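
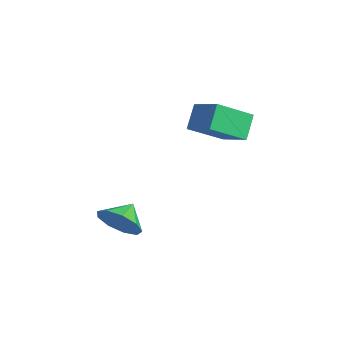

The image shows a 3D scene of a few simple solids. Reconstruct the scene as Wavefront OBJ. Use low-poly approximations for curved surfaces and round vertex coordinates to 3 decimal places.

v -0.938 -3.886 -0.38
v -0.136 -3.531 -0.074
v -1.462 -3.154 0.14
v -0.299 -3.256 -0.624
v -0.761 -3.277 -1.06
v -1.307 -3.583 -1.178
v -1.68 -4.03 -0.923
v -1.706 -4.411 -0.414
v -1.373 -4.546 0.111
v -0.836 -4.372 0.406
v -0.348 -3.971 0.333
v -2.416 -0.407 4.229
v -1.211 -0.029 4.734
v -2.508 1.058 3.352
v -1.303 1.436 3.856
v -1.877 -0.916 3.324
v -0.672 -0.538 3.828
v -1.969 0.549 2.446
v -0.764 0.927 2.951
f 2 1 4
f 2 4 3
f 4 1 5
f 4 5 3
f 5 1 6
f 5 6 3
f 6 1 7
f 6 7 3
f 7 1 8
f 7 8 3
f 8 1 9
f 8 9 3
f 9 1 10
f 9 10 3
f 10 1 11
f 10 11 3
f 11 1 2
f 11 2 3
f 13 15 12
f 16 13 12
f 12 15 14
f 14 16 12
f 13 19 15
f 17 13 16
f 17 19 13
f 15 19 14
f 18 16 14
f 14 19 18
f 18 17 16
f 19 17 18



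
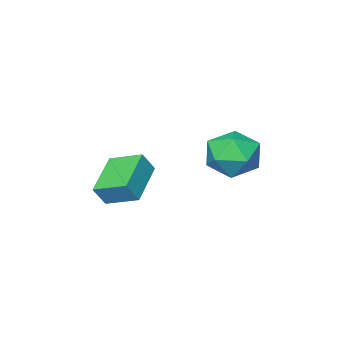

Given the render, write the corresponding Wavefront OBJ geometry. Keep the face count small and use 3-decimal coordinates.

v 2.142 -4.537 -4.217
v 2.652 -4.641 -3.352
v 1.515 -3.244 -3.692
v 2.026 -3.348 -2.826
v 3.714 -3.452 -5.014
v 4.225 -3.556 -4.148
v 3.088 -2.159 -4.488
v 3.598 -2.263 -3.623
v -1.713 -0.872 -3.704
v -0.517 -1.1 -3.993
v -1.583 -2.16 -2.147
v -0.387 -2.388 -2.436
v -0.719 -1.269 -1.985
v -0.8 -0.473 -2.947
v -1.3 -2.787 -3.193
v -1.381 -1.991 -4.155
v -0.262 -2.283 -3.677
v 0.097 -1.345 -2.931
v -2.197 -1.915 -3.209
v -1.838 -0.977 -2.463
f 2 4 1
f 5 2 1
f 1 4 3
f 3 5 1
f 2 8 4
f 6 2 5
f 6 8 2
f 4 8 3
f 7 5 3
f 3 8 7
f 7 6 5
f 8 6 7
f 9 20 14
f 9 14 10
f 9 10 16
f 9 16 19
f 9 19 20
f 10 14 18
f 14 20 13
f 20 19 11
f 19 16 15
f 16 10 17
f 12 18 13
f 12 13 11
f 12 11 15
f 12 15 17
f 12 17 18
f 13 18 14
f 11 13 20
f 15 11 19
f 17 15 16
f 18 17 10



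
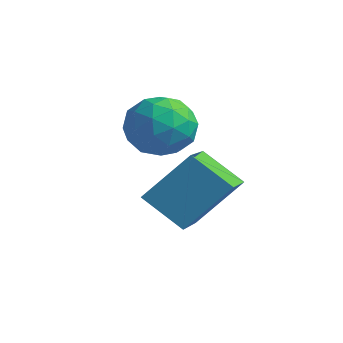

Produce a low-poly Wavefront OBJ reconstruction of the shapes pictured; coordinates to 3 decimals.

v 2.976 -1.321 -3.505
v 3.58 -0.385 -2.328
v 2.217 -0.12 -4.07
v 2.82 0.816 -2.894
v 3.98 -1.036 -4.246
v 4.583 -0.1 -3.07
v 3.22 0.165 -4.812
v 3.824 1.101 -3.635
v 1.212 1.296 -2.493
v 1.739 1.184 -1.741
v 1.681 -0.024 -3.019
v 2.208 -0.136 -2.267
v 1.286 -0.169 -2.195
v 0.996 0.647 -1.87
v 2.424 0.513 -2.89
v 2.134 1.329 -2.565
v 2.488 0.7 -1.986
v 1.785 0.278 -1.557
v 1.635 0.882 -3.203
v 0.932 0.46 -2.774
v 1.434 1.356 -2.071
v 1.986 -0.196 -2.689
v 1.444 -0.215 -2.647
v 1.754 -0.281 -2.205
v 0.998 1.041 -2.146
v 1.307 0.975 -1.704
v 1.042 0.179 -1.971
v 2.113 0.185 -3.056
v 2.422 0.119 -2.614
v 1.666 1.441 -2.555
v 1.976 1.375 -2.113
v 2.378 0.981 -2.789
v 2.184 1.005 -1.773
v 2.46 0.229 -2.082
v 2.587 0.611 -2.449
v 2.416 1.091 -2.257
v 1.771 0.758 -1.52
v 2.047 -0.018 -1.83
v 1.505 -0.037 -1.787
v 1.335 0.442 -1.596
v 2.211 0.473 -1.665
v 1.373 1.178 -2.93
v 1.649 0.402 -3.24
v 2.085 0.718 -3.164
v 1.915 1.197 -2.973
v 0.96 0.931 -2.678
v 1.236 0.155 -2.987
v 1.004 0.069 -2.503
v 0.833 0.549 -2.311
v 1.209 0.687 -3.095
f 2 4 1
f 5 2 1
f 1 4 3
f 3 5 1
f 2 8 4
f 6 2 5
f 6 8 2
f 4 8 3
f 7 5 3
f 3 8 7
f 7 6 5
f 8 6 7
f 9 46 25
f 46 20 49
f 25 49 14
f 46 49 25
f 9 25 21
f 25 14 26
f 21 26 10
f 25 26 21
f 9 21 30
f 21 10 31
f 30 31 16
f 21 31 30
f 9 30 42
f 30 16 45
f 42 45 19
f 30 45 42
f 9 42 46
f 42 19 50
f 46 50 20
f 42 50 46
f 10 26 37
f 26 14 40
f 37 40 18
f 26 40 37
f 14 49 27
f 49 20 48
f 27 48 13
f 49 48 27
f 20 50 47
f 50 19 43
f 47 43 11
f 50 43 47
f 19 45 44
f 45 16 32
f 44 32 15
f 45 32 44
f 16 31 36
f 31 10 33
f 36 33 17
f 31 33 36
f 12 38 24
f 38 18 39
f 24 39 13
f 38 39 24
f 12 24 22
f 24 13 23
f 22 23 11
f 24 23 22
f 12 22 29
f 22 11 28
f 29 28 15
f 22 28 29
f 12 29 34
f 29 15 35
f 34 35 17
f 29 35 34
f 12 34 38
f 34 17 41
f 38 41 18
f 34 41 38
f 13 39 27
f 39 18 40
f 27 40 14
f 39 40 27
f 11 23 47
f 23 13 48
f 47 48 20
f 23 48 47
f 15 28 44
f 28 11 43
f 44 43 19
f 28 43 44
f 17 35 36
f 35 15 32
f 36 32 16
f 35 32 36
f 18 41 37
f 41 17 33
f 37 33 10
f 41 33 37



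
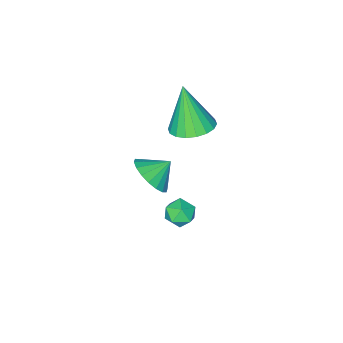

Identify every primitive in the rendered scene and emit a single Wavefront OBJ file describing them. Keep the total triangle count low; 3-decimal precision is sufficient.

v 0.735 -1.617 -0.3
v 1.203 -0.851 -0.021
v 0.645 -2.283 1.68
v 0.803 -0.73 0.002
v 0.39 -0.784 -0.035
v 0.045 -1.003 -0.124
v -0.163 -1.344 -0.248
v -0.194 -1.739 -0.382
v -0.04 -2.11 -0.5
v 0.266 -2.383 -0.578
v 0.666 -2.505 -0.601
v 1.079 -2.451 -0.564
v 1.424 -2.232 -0.475
v 1.633 -1.891 -0.351
v 1.663 -1.496 -0.217
v 1.51 -1.125 -0.099
v 1.769 -2.876 -3.851
v 2.128 -3.449 -3.155
v 0.991 -2.584 -3.209
v 2.328 -3.073 -3.083
v 2.418 -2.659 -3.163
v 2.379 -2.287 -3.379
v 2.219 -2.032 -3.688
v 1.971 -1.944 -4.03
v 1.682 -2.041 -4.336
v 1.411 -2.303 -4.546
v 1.211 -2.679 -4.619
v 1.121 -3.093 -4.539
v 1.16 -3.465 -4.323
v 1.319 -3.72 -4.013
v 1.568 -3.808 -3.671
v 1.856 -3.711 -3.365
v 3.369 1.472 -1.654
v 3.823 1.778 -1.28
v 3.717 0.522 -1.3
v 4.171 0.828 -0.926
v 3.528 0.88 -0.775
v 3.313 1.467 -0.994
v 4.227 0.833 -1.586
v 4.012 1.42 -1.805
v 4.353 1.382 -1.239
v 3.921 1.412 -0.737
v 3.619 0.888 -1.843
v 3.187 0.918 -1.341
f 2 1 4
f 2 4 3
f 4 1 5
f 4 5 3
f 5 1 6
f 5 6 3
f 6 1 7
f 6 7 3
f 7 1 8
f 7 8 3
f 8 1 9
f 8 9 3
f 9 1 10
f 9 10 3
f 10 1 11
f 10 11 3
f 11 1 12
f 11 12 3
f 12 1 13
f 12 13 3
f 13 1 14
f 13 14 3
f 14 1 15
f 14 15 3
f 15 1 16
f 15 16 3
f 16 1 2
f 16 2 3
f 18 17 20
f 18 20 19
f 20 17 21
f 20 21 19
f 21 17 22
f 21 22 19
f 22 17 23
f 22 23 19
f 23 17 24
f 23 24 19
f 24 17 25
f 24 25 19
f 25 17 26
f 25 26 19
f 26 17 27
f 26 27 19
f 27 17 28
f 27 28 19
f 28 17 29
f 28 29 19
f 29 17 30
f 29 30 19
f 30 17 31
f 30 31 19
f 31 17 32
f 31 32 19
f 32 17 18
f 32 18 19
f 33 44 38
f 33 38 34
f 33 34 40
f 33 40 43
f 33 43 44
f 34 38 42
f 38 44 37
f 44 43 35
f 43 40 39
f 40 34 41
f 36 42 37
f 36 37 35
f 36 35 39
f 36 39 41
f 36 41 42
f 37 42 38
f 35 37 44
f 39 35 43
f 41 39 40
f 42 41 34



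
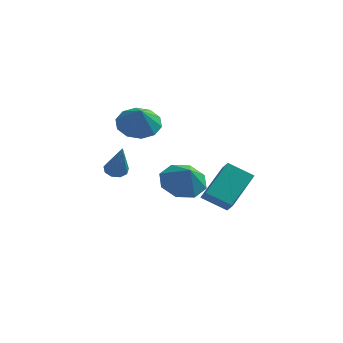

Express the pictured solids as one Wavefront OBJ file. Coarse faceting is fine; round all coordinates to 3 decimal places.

v -3.683 3.41 -1.11
v -2.935 4.091 -0.914
v -3.337 2.73 -0.07
v -3.462 4.284 -0.613
v -4.073 4.144 -0.502
v -4.535 3.723 -0.623
v -4.671 3.182 -0.931
v -4.43 2.729 -1.307
v -3.903 2.535 -1.608
v -3.293 2.676 -1.719
v -2.831 3.097 -1.597
v -2.694 3.637 -1.29
v -1.496 2.985 -4.167
v -0.495 3.213 -4.561
v -0.984 2.415 -3.193
v -0.787 3.818 -4.054
v -1.495 3.935 -3.613
v -2.204 3.495 -3.497
v -2.498 2.757 -3.774
v -2.206 2.152 -4.281
v -1.498 2.035 -4.722
v -0.789 2.474 -4.838
v 0.832 -0.984 -2.834
v 1.284 0.551 -1.684
v 0.431 -0.449 -3.39
v 0.882 1.086 -2.241
v 1.938 -0.826 -3.479
v 2.389 0.709 -2.33
v 1.536 -0.291 -4.036
v 1.988 1.244 -2.886
v -2.924 -1.356 -1.849
v -2.436 -1.384 -2.053
v -2.296 -2.224 -0.231
v -2.476 -1.074 -1.871
v -2.726 -0.895 -1.678
v -3.069 -0.933 -1.566
v -3.344 -1.168 -1.585
v -3.422 -1.492 -1.728
v -3.267 -1.752 -1.928
v -2.952 -1.827 -2.09
v -2.624 -1.682 -2.14
f 2 1 4
f 2 4 3
f 4 1 5
f 4 5 3
f 5 1 6
f 5 6 3
f 6 1 7
f 6 7 3
f 7 1 8
f 7 8 3
f 8 1 9
f 8 9 3
f 9 1 10
f 9 10 3
f 10 1 11
f 10 11 3
f 11 1 12
f 11 12 3
f 12 1 2
f 12 2 3
f 14 13 16
f 14 16 15
f 16 13 17
f 16 17 15
f 17 13 18
f 17 18 15
f 18 13 19
f 18 19 15
f 19 13 20
f 19 20 15
f 20 13 21
f 20 21 15
f 21 13 22
f 21 22 15
f 22 13 14
f 22 14 15
f 24 26 23
f 27 24 23
f 23 26 25
f 25 27 23
f 24 30 26
f 28 24 27
f 28 30 24
f 26 30 25
f 29 27 25
f 25 30 29
f 29 28 27
f 30 28 29
f 32 31 34
f 32 34 33
f 34 31 35
f 34 35 33
f 35 31 36
f 35 36 33
f 36 31 37
f 36 37 33
f 37 31 38
f 37 38 33
f 38 31 39
f 38 39 33
f 39 31 40
f 39 40 33
f 40 31 41
f 40 41 33
f 41 31 32
f 41 32 33



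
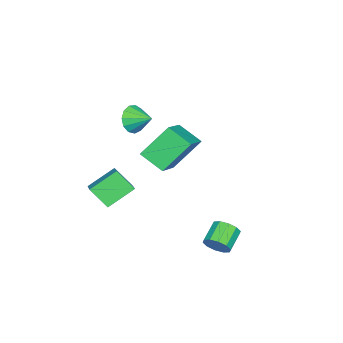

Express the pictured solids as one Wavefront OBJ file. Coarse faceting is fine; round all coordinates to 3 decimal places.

v -0.345 -2.409 2.981
v -0.022 -2.754 3.675
v -0.155 -1.351 3.419
v 0.339 -2.695 3.376
v 0.484 -2.545 2.951
v 0.365 -2.351 2.535
v 0.021 -2.176 2.261
v -0.439 -2.075 2.216
v -0.869 -2.079 2.413
v -1.133 -2.189 2.791
v -1.146 -2.368 3.229
v -0.905 -2.56 3.588
v -0.486 -2.704 3.754
v -1.977 -1.073 -1.141
v -2.191 -2.351 -0.427
v -2.988 -0.032 0.419
v -3.201 -1.311 1.133
v -0.119 -0.809 -0.113
v -0.332 -2.088 0.601
v -1.129 0.231 1.447
v -1.343 -1.047 2.161
v 1.219 -3.187 -2.294
v 1.201 -4.14 -1.324
v 0.136 -2.279 -1.423
v 0.118 -3.232 -0.453
v 2.242 -2.568 -1.667
v 2.224 -3.521 -0.697
v 1.159 -1.66 -0.796
v 1.141 -2.613 0.174
v 2.356 3.046 -2.609
v 2.661 2.828 -2.006
v 1.588 2.875 -1.448
v 1.284 3.094 -2.051
v 2.676 3.267 -2.015
v 1.603 3.314 -1.456
v 2.568 3.621 -2.25
v 1.496 3.668 -1.692
v 2.38 3.756 -2.623
v 1.308 3.803 -2.064
v 2.183 3.62 -2.99
v 1.111 3.667 -2.432
v 2.052 3.265 -3.212
v 0.979 3.312 -2.654
v 2.037 2.826 -3.204
v 0.964 2.873 -2.645
v 2.144 2.472 -2.968
v 1.072 2.519 -2.41
v 2.332 2.337 -2.596
v 1.26 2.384 -2.037
v 2.529 2.473 -2.228
v 1.457 2.52 -1.67
f 2 1 4
f 2 4 3
f 4 1 5
f 4 5 3
f 5 1 6
f 5 6 3
f 6 1 7
f 6 7 3
f 7 1 8
f 7 8 3
f 8 1 9
f 8 9 3
f 9 1 10
f 9 10 3
f 10 1 11
f 10 11 3
f 11 1 12
f 11 12 3
f 12 1 13
f 12 13 3
f 13 1 2
f 13 2 3
f 15 17 14
f 18 15 14
f 14 17 16
f 16 18 14
f 15 21 17
f 19 15 18
f 19 21 15
f 17 21 16
f 20 18 16
f 16 21 20
f 20 19 18
f 21 19 20
f 23 25 22
f 26 23 22
f 22 25 24
f 24 26 22
f 23 29 25
f 27 23 26
f 27 29 23
f 25 29 24
f 28 26 24
f 24 29 28
f 28 27 26
f 29 27 28
f 31 30 34
f 31 34 32
f 32 34 35
f 32 35 33
f 34 30 36
f 34 36 35
f 35 36 37
f 35 37 33
f 36 30 38
f 36 38 37
f 37 38 39
f 37 39 33
f 38 30 40
f 38 40 39
f 39 40 41
f 39 41 33
f 40 30 42
f 40 42 41
f 41 42 43
f 41 43 33
f 42 30 44
f 42 44 43
f 43 44 45
f 43 45 33
f 44 30 46
f 44 46 45
f 45 46 47
f 45 47 33
f 46 30 48
f 46 48 47
f 47 48 49
f 47 49 33
f 48 30 50
f 48 50 49
f 49 50 51
f 49 51 33
f 50 30 31
f 50 31 51
f 51 31 32
f 51 32 33



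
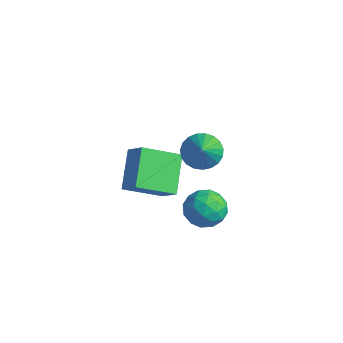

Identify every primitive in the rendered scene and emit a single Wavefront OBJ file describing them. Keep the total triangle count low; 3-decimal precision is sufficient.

v -0.111 1.508 -1.23
v -0.861 -0.046 -0.344
v 0.813 1.516 -0.433
v 0.063 -0.038 0.452
v 0.937 0.318 -2.432
v 0.187 -1.236 -1.547
v 1.861 0.326 -1.636
v 1.111 -1.228 -0.75
v 3.299 0.432 2.18
v 4.03 0.688 1.784
v 4.321 -0.452 3.5
v 3.97 0.961 2.014
v 3.793 1.142 2.272
v 3.531 1.201 2.515
v 3.229 1.127 2.699
v 2.938 0.932 2.794
v 2.711 0.652 2.782
v 2.584 0.333 2.667
v 2.582 0.032 2.467
v 2.703 -0.201 2.217
v 2.927 -0.324 1.961
v 3.216 -0.316 1.743
v 3.518 -0.179 1.6
v 3.783 0.064 1.558
v 3.964 0.371 1.623
v 1.886 1.492 -2.42
v 2.602 1.849 -3.018
v 2.918 0.391 -1.842
v 3.634 0.748 -2.44
v 3.305 1.296 -1.672
v 2.667 1.976 -2.03
v 2.853 0.264 -2.83
v 2.215 0.944 -3.188
v 3.199 1.09 -3.272
v 3.479 1.728 -2.556
v 2.041 0.512 -2.304
v 2.321 1.15 -1.588
v 2.153 1.767 -2.77
v 3.367 0.473 -2.09
v 3.174 0.795 -1.639
v 3.594 1.005 -1.99
v 2.192 1.842 -2.189
v 2.612 2.052 -2.54
v 3.026 1.727 -1.749
v 2.908 0.188 -2.32
v 3.328 0.398 -2.671
v 1.926 1.235 -2.87
v 2.346 1.445 -3.221
v 2.494 0.513 -3.111
v 2.925 1.531 -3.27
v 3.532 0.884 -2.931
v 3.073 0.599 -3.16
v 2.698 0.999 -3.37
v 3.089 1.906 -2.85
v 3.696 1.259 -2.51
v 3.503 1.581 -2.059
v 3.128 1.981 -2.269
v 3.441 1.46 -2.999
v 1.824 0.981 -2.35
v 2.431 0.334 -2.01
v 2.392 0.259 -2.591
v 2.017 0.659 -2.801
v 1.988 1.356 -1.929
v 2.595 0.709 -1.59
v 2.822 1.241 -1.49
v 2.447 1.641 -1.7
v 2.079 0.78 -1.861
f 2 4 1
f 5 2 1
f 1 4 3
f 3 5 1
f 2 8 4
f 6 2 5
f 6 8 2
f 4 8 3
f 7 5 3
f 3 8 7
f 7 6 5
f 8 6 7
f 10 9 12
f 10 12 11
f 12 9 13
f 12 13 11
f 13 9 14
f 13 14 11
f 14 9 15
f 14 15 11
f 15 9 16
f 15 16 11
f 16 9 17
f 16 17 11
f 17 9 18
f 17 18 11
f 18 9 19
f 18 19 11
f 19 9 20
f 19 20 11
f 20 9 21
f 20 21 11
f 21 9 22
f 21 22 11
f 22 9 23
f 22 23 11
f 23 9 24
f 23 24 11
f 24 9 25
f 24 25 11
f 25 9 10
f 25 10 11
f 26 63 42
f 63 37 66
f 42 66 31
f 63 66 42
f 26 42 38
f 42 31 43
f 38 43 27
f 42 43 38
f 26 38 47
f 38 27 48
f 47 48 33
f 38 48 47
f 26 47 59
f 47 33 62
f 59 62 36
f 47 62 59
f 26 59 63
f 59 36 67
f 63 67 37
f 59 67 63
f 27 43 54
f 43 31 57
f 54 57 35
f 43 57 54
f 31 66 44
f 66 37 65
f 44 65 30
f 66 65 44
f 37 67 64
f 67 36 60
f 64 60 28
f 67 60 64
f 36 62 61
f 62 33 49
f 61 49 32
f 62 49 61
f 33 48 53
f 48 27 50
f 53 50 34
f 48 50 53
f 29 55 41
f 55 35 56
f 41 56 30
f 55 56 41
f 29 41 39
f 41 30 40
f 39 40 28
f 41 40 39
f 29 39 46
f 39 28 45
f 46 45 32
f 39 45 46
f 29 46 51
f 46 32 52
f 51 52 34
f 46 52 51
f 29 51 55
f 51 34 58
f 55 58 35
f 51 58 55
f 30 56 44
f 56 35 57
f 44 57 31
f 56 57 44
f 28 40 64
f 40 30 65
f 64 65 37
f 40 65 64
f 32 45 61
f 45 28 60
f 61 60 36
f 45 60 61
f 34 52 53
f 52 32 49
f 53 49 33
f 52 49 53
f 35 58 54
f 58 34 50
f 54 50 27
f 58 50 54



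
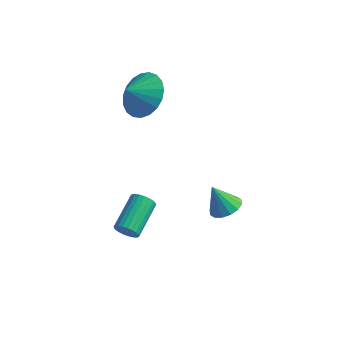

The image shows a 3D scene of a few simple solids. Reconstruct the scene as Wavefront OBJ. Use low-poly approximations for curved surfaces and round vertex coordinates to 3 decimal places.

v 3.082 -2.903 0.752
v 3.493 -2.443 0.987
v 2.538 -2.957 1.808
v 3.228 -2.268 0.859
v 2.924 -2.264 0.703
v 2.663 -2.431 0.559
v 2.514 -2.725 0.468
v 2.517 -3.066 0.452
v 2.672 -3.364 0.517
v 2.937 -3.538 0.644
v 3.241 -3.542 0.801
v 3.502 -3.375 0.944
v 3.651 -3.081 1.036
v 3.647 -2.74 1.051
v -0.443 -4.058 -1.383
v -0.197 -3.891 -1.81
v -0.231 -2.395 -1.243
v -0.477 -2.562 -0.817
v -0.391 -3.874 -1.867
v -0.425 -2.378 -1.3
v -0.593 -3.885 -1.85
v -0.627 -2.389 -1.283
v -0.772 -3.922 -1.762
v -0.806 -2.426 -1.196
v -0.901 -3.98 -1.617
v -0.935 -2.484 -1.05
v -0.96 -4.05 -1.436
v -0.994 -2.554 -0.869
v -0.941 -4.121 -1.247
v -0.975 -2.625 -0.68
v -0.845 -4.183 -1.079
v -0.88 -2.687 -0.512
v -0.689 -4.225 -0.957
v -0.723 -2.729 -0.39
v -0.495 -4.242 -0.9
v -0.529 -2.746 -0.333
v -0.293 -4.231 -0.917
v -0.327 -2.735 -0.35
v -0.114 -4.194 -1.004
v -0.148 -2.698 -0.438
v 0.015 -4.136 -1.15
v -0.019 -2.64 -0.583
v 0.074 -4.066 -1.331
v 0.04 -2.57 -0.764
v 0.055 -3.995 -1.52
v 0.021 -2.499 -0.953
v -0.04 -3.933 -1.688
v -0.075 -2.437 -1.121
v -1.701 -0.1 3.067
v -0.747 -0.377 3.438
v -2.139 -0.72 3.733
v -0.848 -0.031 3.693
v -1.096 0.302 3.839
v -1.449 0.566 3.852
v -1.845 0.715 3.729
v -2.217 0.722 3.491
v -2.499 0.588 3.18
v -2.643 0.334 2.85
v -2.624 0.005 2.557
v -2.445 -0.342 2.352
v -2.138 -0.647 2.271
v -1.755 -0.858 2.327
v -1.363 -0.938 2.511
v -1.029 -0.873 2.792
v -0.811 -0.674 3.12
f 2 1 4
f 2 4 3
f 4 1 5
f 4 5 3
f 5 1 6
f 5 6 3
f 6 1 7
f 6 7 3
f 7 1 8
f 7 8 3
f 8 1 9
f 8 9 3
f 9 1 10
f 9 10 3
f 10 1 11
f 10 11 3
f 11 1 12
f 11 12 3
f 12 1 13
f 12 13 3
f 13 1 14
f 13 14 3
f 14 1 2
f 14 2 3
f 16 15 19
f 16 19 17
f 17 19 20
f 17 20 18
f 19 15 21
f 19 21 20
f 20 21 22
f 20 22 18
f 21 15 23
f 21 23 22
f 22 23 24
f 22 24 18
f 23 15 25
f 23 25 24
f 24 25 26
f 24 26 18
f 25 15 27
f 25 27 26
f 26 27 28
f 26 28 18
f 27 15 29
f 27 29 28
f 28 29 30
f 28 30 18
f 29 15 31
f 29 31 30
f 30 31 32
f 30 32 18
f 31 15 33
f 31 33 32
f 32 33 34
f 32 34 18
f 33 15 35
f 33 35 34
f 34 35 36
f 34 36 18
f 35 15 37
f 35 37 36
f 36 37 38
f 36 38 18
f 37 15 39
f 37 39 38
f 38 39 40
f 38 40 18
f 39 15 41
f 39 41 40
f 40 41 42
f 40 42 18
f 41 15 43
f 41 43 42
f 42 43 44
f 42 44 18
f 43 15 45
f 43 45 44
f 44 45 46
f 44 46 18
f 45 15 47
f 45 47 46
f 46 47 48
f 46 48 18
f 47 15 16
f 47 16 48
f 48 16 17
f 48 17 18
f 50 49 52
f 50 52 51
f 52 49 53
f 52 53 51
f 53 49 54
f 53 54 51
f 54 49 55
f 54 55 51
f 55 49 56
f 55 56 51
f 56 49 57
f 56 57 51
f 57 49 58
f 57 58 51
f 58 49 59
f 58 59 51
f 59 49 60
f 59 60 51
f 60 49 61
f 60 61 51
f 61 49 62
f 61 62 51
f 62 49 63
f 62 63 51
f 63 49 64
f 63 64 51
f 64 49 65
f 64 65 51
f 65 49 50
f 65 50 51



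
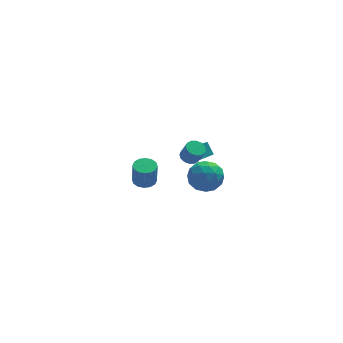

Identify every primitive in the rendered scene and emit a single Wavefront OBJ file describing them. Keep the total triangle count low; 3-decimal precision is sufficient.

v 2.12 -3.16 -0.019
v 2.52 -3.848 0.699
v 0.62 -4.032 -0.019
v 1.02 -4.72 0.699
v 0.814 -3.707 0.984
v 1.741 -3.168 0.984
v 1.399 -4.712 -0.304
v 2.326 -4.173 -0.304
v 2.074 -4.807 0.523
v 1.713 -4.186 1.319
v 1.427 -3.694 -0.639
v 1.066 -3.073 0.157
v 2.452 -3.427 0.34
v 0.688 -4.453 0.34
v 0.567 -3.857 0.508
v 0.803 -4.262 0.93
v 1.994 -3.028 0.508
v 2.229 -3.432 0.93
v 1.226 -3.349 1.097
v 0.911 -4.448 -0.25
v 1.146 -4.852 0.172
v 2.337 -3.618 -0.25
v 2.573 -4.023 0.172
v 1.914 -4.531 -0.417
v 2.425 -4.396 0.659
v 1.543 -4.909 0.659
v 1.766 -4.904 0.069
v 2.311 -4.587 0.069
v 2.213 -4.031 1.127
v 1.331 -4.544 1.127
v 1.21 -3.948 1.294
v 1.755 -3.631 1.294
v 1.951 -4.595 1.023
v 1.809 -3.336 -0.447
v 0.927 -3.849 -0.447
v 1.385 -4.249 -0.614
v 1.93 -3.932 -0.614
v 1.597 -2.971 0.021
v 0.715 -3.484 0.021
v 0.829 -3.293 0.611
v 1.374 -2.976 0.611
v 1.189 -3.285 -0.343
v 2.845 2.128 -3.066
v 2.621 2.754 -2.402
v 2.512 3.645 -4.609
v 2.287 4.272 -3.945
v 3.613 2.348 -3.015
v 3.388 2.975 -2.351
v 3.279 3.866 -4.558
v 3.055 4.492 -3.894
v -1.37 -1.864 -1.092
v -0.714 -1.686 -1.065
v -0.715 -1.897 0.339
v -1.37 -2.076 0.312
v -0.892 -1.385 -1.02
v -0.893 -1.597 0.384
v -1.198 -1.214 -0.994
v -1.199 -1.425 0.41
v -1.55 -1.216 -0.995
v -1.551 -1.427 0.41
v -1.854 -1.392 -1.021
v -1.855 -1.604 0.383
v -2.028 -1.695 -1.067
v -2.028 -1.906 0.337
v -2.025 -2.043 -1.119
v -2.026 -2.254 0.285
v -1.847 -2.343 -1.164
v -1.848 -2.555 0.24
v -1.541 -2.515 -1.19
v -1.542 -2.726 0.214
v -1.189 -2.513 -1.19
v -1.19 -2.724 0.215
v -0.885 -2.336 -1.163
v -0.886 -2.548 0.241
v -0.712 -2.034 -1.117
v -0.712 -2.245 0.287
v 1.814 0.823 -1.709
v 2.377 0.735 -1.897
v 2.648 0.329 -0.9
v 2.086 0.417 -0.711
v 2.376 1.022 -1.78
v 2.647 0.617 -0.783
v 2.224 1.256 -1.644
v 2.495 0.851 -0.646
v 1.962 1.374 -1.525
v 2.233 0.969 -0.527
v 1.661 1.344 -1.455
v 1.932 0.939 -0.458
v 1.401 1.175 -1.453
v 1.672 0.769 -0.456
v 1.252 0.911 -1.52
v 1.523 0.505 -0.523
v 1.253 0.623 -1.637
v 1.524 0.218 -0.64
v 1.405 0.389 -1.774
v 1.676 -0.016 -0.776
v 1.667 0.271 -1.893
v 1.938 -0.134 -0.895
v 1.968 0.301 -1.962
v 2.239 -0.104 -0.965
v 2.228 0.471 -1.964
v 2.499 0.065 -0.967
f 1 38 17
f 38 12 41
f 17 41 6
f 38 41 17
f 1 17 13
f 17 6 18
f 13 18 2
f 17 18 13
f 1 13 22
f 13 2 23
f 22 23 8
f 13 23 22
f 1 22 34
f 22 8 37
f 34 37 11
f 22 37 34
f 1 34 38
f 34 11 42
f 38 42 12
f 34 42 38
f 2 18 29
f 18 6 32
f 29 32 10
f 18 32 29
f 6 41 19
f 41 12 40
f 19 40 5
f 41 40 19
f 12 42 39
f 42 11 35
f 39 35 3
f 42 35 39
f 11 37 36
f 37 8 24
f 36 24 7
f 37 24 36
f 8 23 28
f 23 2 25
f 28 25 9
f 23 25 28
f 4 30 16
f 30 10 31
f 16 31 5
f 30 31 16
f 4 16 14
f 16 5 15
f 14 15 3
f 16 15 14
f 4 14 21
f 14 3 20
f 21 20 7
f 14 20 21
f 4 21 26
f 21 7 27
f 26 27 9
f 21 27 26
f 4 26 30
f 26 9 33
f 30 33 10
f 26 33 30
f 5 31 19
f 31 10 32
f 19 32 6
f 31 32 19
f 3 15 39
f 15 5 40
f 39 40 12
f 15 40 39
f 7 20 36
f 20 3 35
f 36 35 11
f 20 35 36
f 9 27 28
f 27 7 24
f 28 24 8
f 27 24 28
f 10 33 29
f 33 9 25
f 29 25 2
f 33 25 29
f 44 46 43
f 47 44 43
f 43 46 45
f 45 47 43
f 44 50 46
f 48 44 47
f 48 50 44
f 46 50 45
f 49 47 45
f 45 50 49
f 49 48 47
f 50 48 49
f 52 51 55
f 52 55 53
f 53 55 56
f 53 56 54
f 55 51 57
f 55 57 56
f 56 57 58
f 56 58 54
f 57 51 59
f 57 59 58
f 58 59 60
f 58 60 54
f 59 51 61
f 59 61 60
f 60 61 62
f 60 62 54
f 61 51 63
f 61 63 62
f 62 63 64
f 62 64 54
f 63 51 65
f 63 65 64
f 64 65 66
f 64 66 54
f 65 51 67
f 65 67 66
f 66 67 68
f 66 68 54
f 67 51 69
f 67 69 68
f 68 69 70
f 68 70 54
f 69 51 71
f 69 71 70
f 70 71 72
f 70 72 54
f 71 51 73
f 71 73 72
f 72 73 74
f 72 74 54
f 73 51 75
f 73 75 74
f 74 75 76
f 74 76 54
f 75 51 52
f 75 52 76
f 76 52 53
f 76 53 54
f 78 77 81
f 78 81 79
f 79 81 82
f 79 82 80
f 81 77 83
f 81 83 82
f 82 83 84
f 82 84 80
f 83 77 85
f 83 85 84
f 84 85 86
f 84 86 80
f 85 77 87
f 85 87 86
f 86 87 88
f 86 88 80
f 87 77 89
f 87 89 88
f 88 89 90
f 88 90 80
f 89 77 91
f 89 91 90
f 90 91 92
f 90 92 80
f 91 77 93
f 91 93 92
f 92 93 94
f 92 94 80
f 93 77 95
f 93 95 94
f 94 95 96
f 94 96 80
f 95 77 97
f 95 97 96
f 96 97 98
f 96 98 80
f 97 77 99
f 97 99 98
f 98 99 100
f 98 100 80
f 99 77 101
f 99 101 100
f 100 101 102
f 100 102 80
f 101 77 78
f 101 78 102
f 102 78 79
f 102 79 80



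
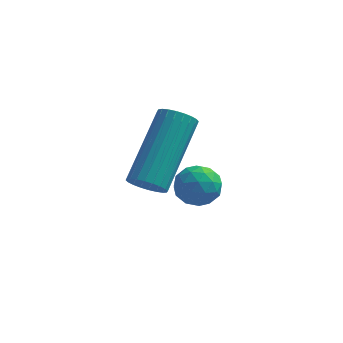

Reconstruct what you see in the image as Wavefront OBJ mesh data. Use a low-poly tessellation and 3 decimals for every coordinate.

v -2.578 -1.184 -2.922
v -1.98 -1.279 -3.136
v -2.92 -1.941 -3.544
v -2.322 -2.036 -3.758
v -2.476 -2.191 -3.155
v -2.264 -1.723 -2.77
v -2.636 -1.497 -3.91
v -2.424 -1.029 -3.525
v -2.016 -1.472 -3.746
v -1.917 -1.901 -3.279
v -2.983 -1.319 -3.401
v -2.884 -1.748 -2.934
v -2.249 -1.165 -2.974
v -2.651 -2.055 -3.706
v -2.741 -2.146 -3.351
v -2.39 -2.201 -3.477
v -2.416 -1.426 -2.759
v -2.065 -1.482 -2.885
v -2.356 -2.018 -2.896
v -2.835 -1.738 -3.795
v -2.484 -1.794 -3.921
v -2.51 -1.019 -3.203
v -2.159 -1.074 -3.329
v -2.544 -1.202 -3.784
v -1.919 -1.334 -3.458
v -2.12 -1.779 -3.824
v -2.304 -1.463 -3.914
v -2.18 -1.188 -3.688
v -1.861 -1.586 -3.184
v -2.062 -2.031 -3.55
v -2.152 -2.122 -3.195
v -2.028 -1.847 -2.969
v -1.882 -1.7 -3.543
v -2.838 -1.189 -3.13
v -3.039 -1.634 -3.496
v -2.872 -1.373 -3.711
v -2.748 -1.098 -3.485
v -2.78 -1.441 -2.856
v -2.981 -1.886 -3.222
v -2.72 -2.032 -2.992
v -2.596 -1.757 -2.766
v -3.018 -1.52 -3.137
v -3.117 -4.042 -1.728
v -2.887 -4.36 -1.403
v -2.533 -2.717 -0.046
v -2.763 -2.398 -0.372
v -2.734 -4.301 -1.515
v -2.379 -2.658 -0.158
v -2.638 -4.202 -1.659
v -2.284 -2.559 -0.302
v -2.616 -4.079 -1.814
v -2.261 -2.436 -0.457
v -2.67 -3.951 -1.955
v -2.315 -2.307 -0.599
v -2.792 -3.836 -2.063
v -2.437 -2.193 -0.706
v -2.964 -3.752 -2.119
v -2.609 -2.109 -0.763
v -3.159 -3.713 -2.116
v -2.804 -2.07 -0.759
v -3.347 -3.723 -2.054
v -2.993 -2.08 -0.697
v -3.501 -3.782 -1.942
v -3.146 -2.139 -0.585
v -3.596 -3.881 -1.798
v -3.242 -2.238 -0.441
v -3.619 -4.004 -1.643
v -3.264 -2.361 -0.286
v -3.565 -4.133 -1.501
v -3.21 -2.489 -0.145
v -3.443 -4.247 -1.394
v -3.088 -2.604 -0.037
v -3.271 -4.331 -1.337
v -2.916 -2.688 0.019
v -3.076 -4.37 -1.341
v -2.721 -2.727 0.016
f 1 38 17
f 38 12 41
f 17 41 6
f 38 41 17
f 1 17 13
f 17 6 18
f 13 18 2
f 17 18 13
f 1 13 22
f 13 2 23
f 22 23 8
f 13 23 22
f 1 22 34
f 22 8 37
f 34 37 11
f 22 37 34
f 1 34 38
f 34 11 42
f 38 42 12
f 34 42 38
f 2 18 29
f 18 6 32
f 29 32 10
f 18 32 29
f 6 41 19
f 41 12 40
f 19 40 5
f 41 40 19
f 12 42 39
f 42 11 35
f 39 35 3
f 42 35 39
f 11 37 36
f 37 8 24
f 36 24 7
f 37 24 36
f 8 23 28
f 23 2 25
f 28 25 9
f 23 25 28
f 4 30 16
f 30 10 31
f 16 31 5
f 30 31 16
f 4 16 14
f 16 5 15
f 14 15 3
f 16 15 14
f 4 14 21
f 14 3 20
f 21 20 7
f 14 20 21
f 4 21 26
f 21 7 27
f 26 27 9
f 21 27 26
f 4 26 30
f 26 9 33
f 30 33 10
f 26 33 30
f 5 31 19
f 31 10 32
f 19 32 6
f 31 32 19
f 3 15 39
f 15 5 40
f 39 40 12
f 15 40 39
f 7 20 36
f 20 3 35
f 36 35 11
f 20 35 36
f 9 27 28
f 27 7 24
f 28 24 8
f 27 24 28
f 10 33 29
f 33 9 25
f 29 25 2
f 33 25 29
f 44 43 47
f 44 47 45
f 45 47 48
f 45 48 46
f 47 43 49
f 47 49 48
f 48 49 50
f 48 50 46
f 49 43 51
f 49 51 50
f 50 51 52
f 50 52 46
f 51 43 53
f 51 53 52
f 52 53 54
f 52 54 46
f 53 43 55
f 53 55 54
f 54 55 56
f 54 56 46
f 55 43 57
f 55 57 56
f 56 57 58
f 56 58 46
f 57 43 59
f 57 59 58
f 58 59 60
f 58 60 46
f 59 43 61
f 59 61 60
f 60 61 62
f 60 62 46
f 61 43 63
f 61 63 62
f 62 63 64
f 62 64 46
f 63 43 65
f 63 65 64
f 64 65 66
f 64 66 46
f 65 43 67
f 65 67 66
f 66 67 68
f 66 68 46
f 67 43 69
f 67 69 68
f 68 69 70
f 68 70 46
f 69 43 71
f 69 71 70
f 70 71 72
f 70 72 46
f 71 43 73
f 71 73 72
f 72 73 74
f 72 74 46
f 73 43 75
f 73 75 74
f 74 75 76
f 74 76 46
f 75 43 44
f 75 44 76
f 76 44 45
f 76 45 46



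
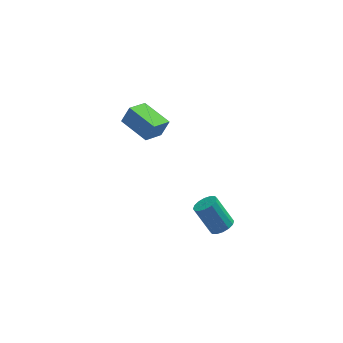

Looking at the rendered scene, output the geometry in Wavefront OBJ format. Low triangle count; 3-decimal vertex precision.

v -4.087 1.337 0.589
v -3.685 1.437 1.444
v -5.053 2.601 0.895
v -4.652 2.701 1.75
v -3.288 2.059 0.13
v -2.887 2.159 0.985
v -4.255 3.323 0.436
v -3.853 3.423 1.291
v -1.35 -3.531 -1.163
v -1.035 -3.022 -1.213
v -1.716 -2.481 0.034
v -2.03 -2.989 0.083
v -1.295 -2.972 -1.376
v -1.975 -2.431 -0.129
v -1.569 -3.072 -1.482
v -2.249 -2.531 -0.235
v -1.785 -3.295 -1.503
v -2.465 -2.753 -0.256
v -1.884 -3.581 -1.433
v -2.564 -3.039 -0.186
v -1.84 -3.853 -1.291
v -2.52 -3.312 -0.044
v -1.664 -4.039 -1.114
v -2.345 -3.498 0.133
v -1.405 -4.089 -0.951
v -2.085 -3.548 0.296
v -1.131 -3.989 -0.845
v -1.811 -3.448 0.402
v -0.915 -3.767 -0.824
v -1.595 -3.225 0.423
v -0.816 -3.481 -0.894
v -1.496 -2.939 0.353
v -0.86 -3.208 -1.036
v -1.54 -2.667 0.211
f 2 4 1
f 5 2 1
f 1 4 3
f 3 5 1
f 2 8 4
f 6 2 5
f 6 8 2
f 4 8 3
f 7 5 3
f 3 8 7
f 7 6 5
f 8 6 7
f 10 9 13
f 10 13 11
f 11 13 14
f 11 14 12
f 13 9 15
f 13 15 14
f 14 15 16
f 14 16 12
f 15 9 17
f 15 17 16
f 16 17 18
f 16 18 12
f 17 9 19
f 17 19 18
f 18 19 20
f 18 20 12
f 19 9 21
f 19 21 20
f 20 21 22
f 20 22 12
f 21 9 23
f 21 23 22
f 22 23 24
f 22 24 12
f 23 9 25
f 23 25 24
f 24 25 26
f 24 26 12
f 25 9 27
f 25 27 26
f 26 27 28
f 26 28 12
f 27 9 29
f 27 29 28
f 28 29 30
f 28 30 12
f 29 9 31
f 29 31 30
f 30 31 32
f 30 32 12
f 31 9 33
f 31 33 32
f 32 33 34
f 32 34 12
f 33 9 10
f 33 10 34
f 34 10 11
f 34 11 12



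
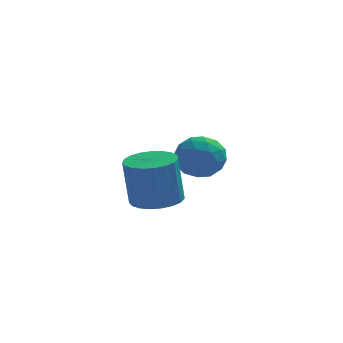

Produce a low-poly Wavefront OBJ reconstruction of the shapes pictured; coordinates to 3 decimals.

v -2.595 -1.61 -3.834
v -1.892 -2.047 -3.764
v -2.083 -2.086 -2.115
v -2.785 -1.65 -2.186
v -1.778 -1.722 -3.743
v -1.968 -1.762 -2.094
v -1.804 -1.378 -3.737
v -1.994 -1.418 -2.089
v -1.967 -1.074 -3.749
v -2.157 -1.114 -2.1
v -2.239 -0.863 -3.775
v -2.429 -0.903 -2.127
v -2.572 -0.781 -3.812
v -2.762 -0.821 -2.163
v -2.909 -0.842 -3.852
v -3.1 -0.882 -2.203
v -3.192 -1.036 -3.889
v -3.382 -1.076 -2.241
v -3.372 -1.33 -3.917
v -3.562 -1.37 -2.269
v -3.417 -1.672 -3.931
v -3.607 -1.712 -2.282
v -3.32 -2.003 -3.927
v -3.51 -2.043 -2.279
v -3.098 -2.266 -3.908
v -3.288 -2.306 -2.26
v -2.788 -2.416 -3.876
v -2.979 -2.456 -2.228
v -2.446 -2.427 -3.837
v -2.636 -2.466 -2.188
v -2.129 -2.296 -3.797
v -2.319 -2.336 -2.149
v -1.868 2.277 -3.069
v -1.038 2.581 -3.199
v -1.502 1.019 -3.681
v -0.672 1.323 -3.811
v -0.961 1.154 -2.983
v -1.187 1.931 -2.604
v -1.353 1.669 -4.276
v -1.579 2.446 -3.897
v -0.72 2.206 -3.945
v -0.477 1.887 -3.146
v -2.063 1.713 -3.734
v -1.82 1.394 -2.935
v -1.485 2.539 -3.08
v -1.055 1.061 -3.8
v -1.225 0.961 -3.313
v -0.737 1.14 -3.389
v -1.573 2.157 -2.731
v -1.085 2.336 -2.807
v -1.04 1.497 -2.68
v -1.455 1.264 -4.073
v -0.967 1.443 -4.149
v -1.803 2.46 -3.491
v -1.315 2.639 -3.567
v -1.5 2.103 -4.2
v -0.81 2.498 -3.595
v -0.595 1.758 -3.955
v -0.995 1.961 -4.228
v -1.128 2.418 -4.006
v -0.668 2.311 -3.125
v -0.453 1.571 -3.485
v -0.622 1.472 -2.998
v -0.756 1.929 -2.776
v -0.481 2.09 -3.564
v -2.087 2.029 -3.395
v -1.872 1.289 -3.755
v -1.784 1.671 -4.104
v -1.918 2.128 -3.882
v -1.945 1.842 -2.925
v -1.73 1.102 -3.285
v -1.412 1.182 -2.874
v -1.545 1.639 -2.652
v -2.059 1.51 -3.316
f 2 1 5
f 2 5 3
f 3 5 6
f 3 6 4
f 5 1 7
f 5 7 6
f 6 7 8
f 6 8 4
f 7 1 9
f 7 9 8
f 8 9 10
f 8 10 4
f 9 1 11
f 9 11 10
f 10 11 12
f 10 12 4
f 11 1 13
f 11 13 12
f 12 13 14
f 12 14 4
f 13 1 15
f 13 15 14
f 14 15 16
f 14 16 4
f 15 1 17
f 15 17 16
f 16 17 18
f 16 18 4
f 17 1 19
f 17 19 18
f 18 19 20
f 18 20 4
f 19 1 21
f 19 21 20
f 20 21 22
f 20 22 4
f 21 1 23
f 21 23 22
f 22 23 24
f 22 24 4
f 23 1 25
f 23 25 24
f 24 25 26
f 24 26 4
f 25 1 27
f 25 27 26
f 26 27 28
f 26 28 4
f 27 1 29
f 27 29 28
f 28 29 30
f 28 30 4
f 29 1 31
f 29 31 30
f 30 31 32
f 30 32 4
f 31 1 2
f 31 2 32
f 32 2 3
f 32 3 4
f 33 70 49
f 70 44 73
f 49 73 38
f 70 73 49
f 33 49 45
f 49 38 50
f 45 50 34
f 49 50 45
f 33 45 54
f 45 34 55
f 54 55 40
f 45 55 54
f 33 54 66
f 54 40 69
f 66 69 43
f 54 69 66
f 33 66 70
f 66 43 74
f 70 74 44
f 66 74 70
f 34 50 61
f 50 38 64
f 61 64 42
f 50 64 61
f 38 73 51
f 73 44 72
f 51 72 37
f 73 72 51
f 44 74 71
f 74 43 67
f 71 67 35
f 74 67 71
f 43 69 68
f 69 40 56
f 68 56 39
f 69 56 68
f 40 55 60
f 55 34 57
f 60 57 41
f 55 57 60
f 36 62 48
f 62 42 63
f 48 63 37
f 62 63 48
f 36 48 46
f 48 37 47
f 46 47 35
f 48 47 46
f 36 46 53
f 46 35 52
f 53 52 39
f 46 52 53
f 36 53 58
f 53 39 59
f 58 59 41
f 53 59 58
f 36 58 62
f 58 41 65
f 62 65 42
f 58 65 62
f 37 63 51
f 63 42 64
f 51 64 38
f 63 64 51
f 35 47 71
f 47 37 72
f 71 72 44
f 47 72 71
f 39 52 68
f 52 35 67
f 68 67 43
f 52 67 68
f 41 59 60
f 59 39 56
f 60 56 40
f 59 56 60
f 42 65 61
f 65 41 57
f 61 57 34
f 65 57 61



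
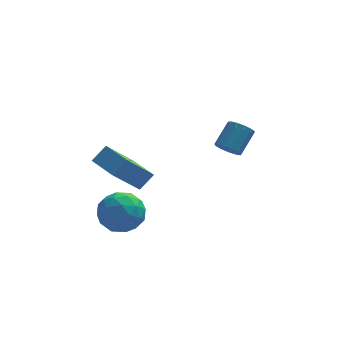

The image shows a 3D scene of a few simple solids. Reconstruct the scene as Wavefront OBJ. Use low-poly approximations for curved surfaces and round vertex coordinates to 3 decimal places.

v -0.807 -2.044 -2.613
v -1.888 -2.904 -1.126
v -1.58 -0.917 -2.524
v -2.661 -1.777 -1.036
v -0.239 -1.703 -2.004
v -1.32 -2.563 -0.516
v -1.012 -0.576 -1.914
v -2.093 -1.436 -0.427
v -1.847 -1.273 -4.32
v -0.843 -1.435 -4.053
v -2.257 -2.805 -3.707
v -1.253 -2.967 -3.44
v -1.824 -2.249 -2.927
v -1.571 -1.301 -3.306
v -1.529 -2.939 -4.454
v -1.276 -1.991 -4.833
v -0.647 -2.464 -4.136
v -0.829 -2.038 -3.192
v -2.271 -2.202 -4.568
v -2.453 -1.776 -3.624
v -1.309 -1.219 -4.241
v -1.791 -3.021 -3.519
v -2.127 -2.598 -3.218
v -1.537 -2.694 -3.061
v -1.737 -1.141 -3.802
v -1.146 -1.236 -3.644
v -1.723 -1.714 -2.983
v -1.954 -3.004 -4.116
v -1.363 -3.099 -3.958
v -1.563 -1.546 -4.699
v -0.973 -1.642 -4.542
v -1.377 -2.526 -4.777
v -0.603 -1.92 -4.132
v -0.845 -2.82 -3.771
v -1.007 -2.804 -4.368
v -0.858 -2.247 -4.59
v -0.71 -1.669 -3.577
v -0.952 -2.57 -3.217
v -1.288 -2.147 -2.915
v -1.138 -1.59 -3.138
v -0.595 -2.274 -3.626
v -2.148 -1.67 -4.543
v -2.39 -2.571 -4.183
v -1.962 -2.65 -4.622
v -1.812 -2.093 -4.845
v -2.255 -1.42 -3.989
v -2.497 -2.32 -3.628
v -2.242 -1.993 -3.17
v -2.093 -1.436 -3.392
v -2.505 -1.966 -4.134
v 2.951 1.545 -2.782
v 3.326 1.079 -2.62
v 3.944 1.868 -1.777
v 3.569 2.335 -1.938
v 3.482 1.243 -2.887
v 4.1 2.032 -2.044
v 3.468 1.502 -3.121
v 4.086 2.292 -2.277
v 3.291 1.776 -3.246
v 3.909 2.565 -2.403
v 3.005 1.976 -3.224
v 3.624 2.765 -2.381
v 2.703 2.04 -3.062
v 3.321 2.829 -2.219
v 2.479 1.946 -2.811
v 3.097 2.735 -1.967
v 2.405 1.726 -2.55
v 3.023 2.515 -1.707
v 2.504 1.448 -2.363
v 3.122 2.237 -1.52
v 2.745 1.201 -2.309
v 3.364 1.99 -1.465
v 3.052 1.064 -2.405
v 3.67 1.853 -1.561
f 2 4 1
f 5 2 1
f 1 4 3
f 3 5 1
f 2 8 4
f 6 2 5
f 6 8 2
f 4 8 3
f 7 5 3
f 3 8 7
f 7 6 5
f 8 6 7
f 9 46 25
f 46 20 49
f 25 49 14
f 46 49 25
f 9 25 21
f 25 14 26
f 21 26 10
f 25 26 21
f 9 21 30
f 21 10 31
f 30 31 16
f 21 31 30
f 9 30 42
f 30 16 45
f 42 45 19
f 30 45 42
f 9 42 46
f 42 19 50
f 46 50 20
f 42 50 46
f 10 26 37
f 26 14 40
f 37 40 18
f 26 40 37
f 14 49 27
f 49 20 48
f 27 48 13
f 49 48 27
f 20 50 47
f 50 19 43
f 47 43 11
f 50 43 47
f 19 45 44
f 45 16 32
f 44 32 15
f 45 32 44
f 16 31 36
f 31 10 33
f 36 33 17
f 31 33 36
f 12 38 24
f 38 18 39
f 24 39 13
f 38 39 24
f 12 24 22
f 24 13 23
f 22 23 11
f 24 23 22
f 12 22 29
f 22 11 28
f 29 28 15
f 22 28 29
f 12 29 34
f 29 15 35
f 34 35 17
f 29 35 34
f 12 34 38
f 34 17 41
f 38 41 18
f 34 41 38
f 13 39 27
f 39 18 40
f 27 40 14
f 39 40 27
f 11 23 47
f 23 13 48
f 47 48 20
f 23 48 47
f 15 28 44
f 28 11 43
f 44 43 19
f 28 43 44
f 17 35 36
f 35 15 32
f 36 32 16
f 35 32 36
f 18 41 37
f 41 17 33
f 37 33 10
f 41 33 37
f 52 51 55
f 52 55 53
f 53 55 56
f 53 56 54
f 55 51 57
f 55 57 56
f 56 57 58
f 56 58 54
f 57 51 59
f 57 59 58
f 58 59 60
f 58 60 54
f 59 51 61
f 59 61 60
f 60 61 62
f 60 62 54
f 61 51 63
f 61 63 62
f 62 63 64
f 62 64 54
f 63 51 65
f 63 65 64
f 64 65 66
f 64 66 54
f 65 51 67
f 65 67 66
f 66 67 68
f 66 68 54
f 67 51 69
f 67 69 68
f 68 69 70
f 68 70 54
f 69 51 71
f 69 71 70
f 70 71 72
f 70 72 54
f 71 51 73
f 71 73 72
f 72 73 74
f 72 74 54
f 73 51 52
f 73 52 74
f 74 52 53
f 74 53 54



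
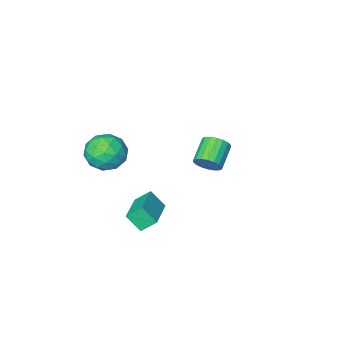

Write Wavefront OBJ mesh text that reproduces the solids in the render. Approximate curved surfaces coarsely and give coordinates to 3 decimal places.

v 2.579 -1.148 -2.784
v 3.046 -1.79 -1.925
v 1.892 -0.737 -2.105
v 2.359 -1.379 -1.245
v 3.941 0.419 -2.355
v 4.408 -0.223 -1.495
v 3.254 0.83 -1.675
v 3.721 0.188 -0.816
v -1.978 -3.107 -2.112
v -1.553 -3.035 -1.439
v -2.616 -3.901 -0.674
v -3.042 -3.973 -1.348
v -1.771 -2.754 -1.425
v -2.835 -3.62 -0.66
v -2.031 -2.543 -1.547
v -3.094 -3.409 -0.783
v -2.28 -2.444 -1.781
v -3.343 -3.31 -1.017
v -2.469 -2.476 -2.081
v -3.533 -3.342 -1.317
v -2.561 -2.633 -2.387
v -3.625 -3.499 -1.623
v -2.538 -2.884 -2.639
v -3.601 -3.75 -1.874
v -2.404 -3.179 -2.786
v -3.467 -4.045 -2.021
v -2.185 -3.46 -2.8
v -3.249 -4.326 -2.035
v -1.926 -3.671 -2.677
v -2.989 -4.537 -1.913
v -1.677 -3.77 -2.443
v -2.74 -4.636 -1.679
v -1.487 -3.738 -2.143
v -2.551 -4.604 -1.379
v -1.395 -3.581 -1.837
v -2.459 -4.447 -1.073
v -1.419 -3.33 -1.586
v -2.482 -4.196 -0.821
v 3.118 -2.599 1.005
v 4.062 -2.624 0.284
v 3.338 -4.476 1.356
v 4.282 -4.501 0.635
v 4.341 -3.924 1.672
v 4.205 -2.764 1.455
v 3.195 -4.336 0.185
v 3.059 -3.176 -0.032
v 4.11 -3.697 -0.223
v 4.818 -3.442 0.696
v 2.582 -3.658 0.944
v 3.29 -3.403 1.863
v 3.571 -2.447 0.613
v 3.829 -4.653 1.027
v 3.864 -4.314 1.636
v 4.419 -4.329 1.212
v 3.655 -2.529 1.302
v 4.21 -2.543 0.878
v 4.374 -3.308 1.694
v 3.19 -4.557 0.762
v 3.745 -4.571 0.338
v 2.981 -2.771 0.428
v 3.536 -2.786 0.004
v 3.026 -3.792 -0.054
v 4.154 -3.092 -0.108
v 4.283 -4.196 0.098
v 3.644 -4.099 -0.166
v 3.564 -3.417 -0.294
v 4.57 -2.942 0.432
v 4.699 -4.046 0.639
v 4.734 -3.707 1.248
v 4.654 -3.025 1.121
v 4.598 -3.573 0.134
v 2.701 -3.054 1.001
v 2.83 -4.158 1.208
v 2.746 -4.075 0.519
v 2.666 -3.393 0.392
v 3.117 -2.904 1.542
v 3.246 -4.008 1.748
v 3.836 -3.683 1.934
v 3.756 -3.001 1.806
v 2.802 -3.527 1.506
f 2 4 1
f 5 2 1
f 1 4 3
f 3 5 1
f 2 8 4
f 6 2 5
f 6 8 2
f 4 8 3
f 7 5 3
f 3 8 7
f 7 6 5
f 8 6 7
f 10 9 13
f 10 13 11
f 11 13 14
f 11 14 12
f 13 9 15
f 13 15 14
f 14 15 16
f 14 16 12
f 15 9 17
f 15 17 16
f 16 17 18
f 16 18 12
f 17 9 19
f 17 19 18
f 18 19 20
f 18 20 12
f 19 9 21
f 19 21 20
f 20 21 22
f 20 22 12
f 21 9 23
f 21 23 22
f 22 23 24
f 22 24 12
f 23 9 25
f 23 25 24
f 24 25 26
f 24 26 12
f 25 9 27
f 25 27 26
f 26 27 28
f 26 28 12
f 27 9 29
f 27 29 28
f 28 29 30
f 28 30 12
f 29 9 31
f 29 31 30
f 30 31 32
f 30 32 12
f 31 9 33
f 31 33 32
f 32 33 34
f 32 34 12
f 33 9 35
f 33 35 34
f 34 35 36
f 34 36 12
f 35 9 37
f 35 37 36
f 36 37 38
f 36 38 12
f 37 9 10
f 37 10 38
f 38 10 11
f 38 11 12
f 39 76 55
f 76 50 79
f 55 79 44
f 76 79 55
f 39 55 51
f 55 44 56
f 51 56 40
f 55 56 51
f 39 51 60
f 51 40 61
f 60 61 46
f 51 61 60
f 39 60 72
f 60 46 75
f 72 75 49
f 60 75 72
f 39 72 76
f 72 49 80
f 76 80 50
f 72 80 76
f 40 56 67
f 56 44 70
f 67 70 48
f 56 70 67
f 44 79 57
f 79 50 78
f 57 78 43
f 79 78 57
f 50 80 77
f 80 49 73
f 77 73 41
f 80 73 77
f 49 75 74
f 75 46 62
f 74 62 45
f 75 62 74
f 46 61 66
f 61 40 63
f 66 63 47
f 61 63 66
f 42 68 54
f 68 48 69
f 54 69 43
f 68 69 54
f 42 54 52
f 54 43 53
f 52 53 41
f 54 53 52
f 42 52 59
f 52 41 58
f 59 58 45
f 52 58 59
f 42 59 64
f 59 45 65
f 64 65 47
f 59 65 64
f 42 64 68
f 64 47 71
f 68 71 48
f 64 71 68
f 43 69 57
f 69 48 70
f 57 70 44
f 69 70 57
f 41 53 77
f 53 43 78
f 77 78 50
f 53 78 77
f 45 58 74
f 58 41 73
f 74 73 49
f 58 73 74
f 47 65 66
f 65 45 62
f 66 62 46
f 65 62 66
f 48 71 67
f 71 47 63
f 67 63 40
f 71 63 67



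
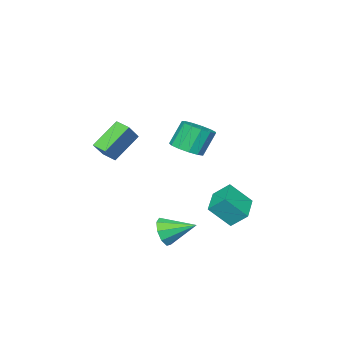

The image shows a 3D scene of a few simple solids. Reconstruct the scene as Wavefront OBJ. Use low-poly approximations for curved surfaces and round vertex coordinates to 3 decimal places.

v -2.892 -0.114 -3.843
v -2.091 -0.939 -2.66
v -3.251 0.705 -3.028
v -2.451 -0.12 -1.845
v -1.469 0.82 -4.155
v -0.669 -0.005 -2.972
v -1.829 1.639 -3.34
v -1.028 0.814 -2.157
v 0.73 -4.275 1.726
v 1.69 -4 2.722
v 0.698 -3.448 1.53
v 1.657 -3.174 2.526
v 2.143 -4.526 0.434
v 3.102 -4.252 1.43
v 2.11 -3.7 0.238
v 3.07 -3.425 1.234
v 3.329 0.788 -2.873
v 3.684 1.291 -3.516
v 2.531 2.152 -2.247
v 3.15 1.063 -3.7
v 2.7 0.707 -3.498
v 2.544 0.388 -3.003
v 2.756 0.257 -2.447
v 3.235 0.374 -2.091
v 3.759 0.685 -2.101
v 4.081 1.044 -2.472
v 4.052 1.283 -3.031
v 2.129 1.122 2.379
v 2.604 0.438 2.722
v 1.945 0.655 4.064
v 1.471 1.338 3.721
v 2.883 0.856 2.792
v 2.225 1.072 4.134
v 2.923 1.357 2.731
v 2.265 1.574 4.072
v 2.711 1.784 2.558
v 2.053 2.001 3.9
v 2.315 2.001 2.328
v 1.656 2.217 3.67
v 1.859 1.939 2.115
v 1.201 2.155 3.457
v 1.489 1.617 1.985
v 0.831 1.833 3.327
v 1.322 1.138 1.981
v 0.664 1.354 3.322
v 1.412 0.654 2.103
v 0.754 0.87 3.444
v 1.729 0.318 2.312
v 1.071 0.535 3.654
v 2.173 0.238 2.543
v 1.515 0.454 3.885
f 2 4 1
f 5 2 1
f 1 4 3
f 3 5 1
f 2 8 4
f 6 2 5
f 6 8 2
f 4 8 3
f 7 5 3
f 3 8 7
f 7 6 5
f 8 6 7
f 10 12 9
f 13 10 9
f 9 12 11
f 11 13 9
f 10 16 12
f 14 10 13
f 14 16 10
f 12 16 11
f 15 13 11
f 11 16 15
f 15 14 13
f 16 14 15
f 18 17 20
f 18 20 19
f 20 17 21
f 20 21 19
f 21 17 22
f 21 22 19
f 22 17 23
f 22 23 19
f 23 17 24
f 23 24 19
f 24 17 25
f 24 25 19
f 25 17 26
f 25 26 19
f 26 17 27
f 26 27 19
f 27 17 18
f 27 18 19
f 29 28 32
f 29 32 30
f 30 32 33
f 30 33 31
f 32 28 34
f 32 34 33
f 33 34 35
f 33 35 31
f 34 28 36
f 34 36 35
f 35 36 37
f 35 37 31
f 36 28 38
f 36 38 37
f 37 38 39
f 37 39 31
f 38 28 40
f 38 40 39
f 39 40 41
f 39 41 31
f 40 28 42
f 40 42 41
f 41 42 43
f 41 43 31
f 42 28 44
f 42 44 43
f 43 44 45
f 43 45 31
f 44 28 46
f 44 46 45
f 45 46 47
f 45 47 31
f 46 28 48
f 46 48 47
f 47 48 49
f 47 49 31
f 48 28 50
f 48 50 49
f 49 50 51
f 49 51 31
f 50 28 29
f 50 29 51
f 51 29 30
f 51 30 31



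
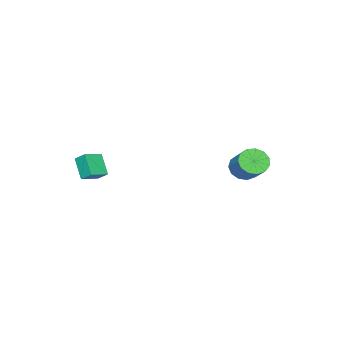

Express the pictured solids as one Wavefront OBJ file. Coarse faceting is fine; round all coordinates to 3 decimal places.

v 3.783 -4.822 4.309
v 3.792 -4.112 4.862
v 2.642 -4.531 3.955
v 2.651 -3.821 4.508
v 4.349 -3.959 3.192
v 4.358 -3.249 3.745
v 3.208 -3.668 2.838
v 3.217 -2.958 3.391
v -4.253 1.202 2.038
v -3.864 1.671 1.296
v -3.058 2.846 2.46
v -3.447 2.378 3.202
v -4.342 1.905 1.39
v -3.536 3.08 2.554
v -4.792 1.916 1.69
v -3.986 3.092 2.854
v -5.071 1.701 2.101
v -4.265 2.876 3.265
v -5.09 1.327 2.492
v -4.284 2.503 3.655
v -4.843 0.914 2.738
v -4.037 2.089 3.902
v -4.409 0.592 2.763
v -3.603 1.767 3.926
v -3.925 0.464 2.557
v -3.119 1.639 3.721
v -3.546 0.57 2.187
v -2.74 1.746 3.35
v -3.391 0.877 1.769
v -2.585 2.053 2.933
v -3.509 1.288 1.437
v -2.703 2.463 2.601
f 2 4 1
f 5 2 1
f 1 4 3
f 3 5 1
f 2 8 4
f 6 2 5
f 6 8 2
f 4 8 3
f 7 5 3
f 3 8 7
f 7 6 5
f 8 6 7
f 10 9 13
f 10 13 11
f 11 13 14
f 11 14 12
f 13 9 15
f 13 15 14
f 14 15 16
f 14 16 12
f 15 9 17
f 15 17 16
f 16 17 18
f 16 18 12
f 17 9 19
f 17 19 18
f 18 19 20
f 18 20 12
f 19 9 21
f 19 21 20
f 20 21 22
f 20 22 12
f 21 9 23
f 21 23 22
f 22 23 24
f 22 24 12
f 23 9 25
f 23 25 24
f 24 25 26
f 24 26 12
f 25 9 27
f 25 27 26
f 26 27 28
f 26 28 12
f 27 9 29
f 27 29 28
f 28 29 30
f 28 30 12
f 29 9 31
f 29 31 30
f 30 31 32
f 30 32 12
f 31 9 10
f 31 10 32
f 32 10 11
f 32 11 12



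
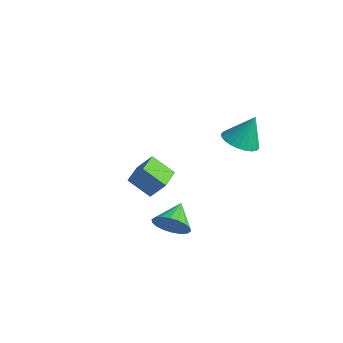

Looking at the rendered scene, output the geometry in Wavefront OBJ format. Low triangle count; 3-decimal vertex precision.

v -4.05 2.611 -2.403
v -4.868 2.04 -1.6
v -3.498 3.014 -1.554
v -4.316 2.444 -0.751
v -3.344 1.616 -2.389
v -4.162 1.046 -1.586
v -2.792 2.02 -1.54
v -3.61 1.449 -0.737
v 1.191 -0.694 -0.39
v 1.719 -0.732 0.224
v 0.609 0.234 0.17
v 1.875 -0.498 -0.002
v 1.896 -0.303 -0.304
v 1.777 -0.185 -0.623
v 1.542 -0.168 -0.896
v 1.238 -0.255 -1.069
v 0.924 -0.429 -1.107
v 0.664 -0.656 -1.003
v 0.508 -0.89 -0.777
v 0.487 -1.085 -0.475
v 0.606 -1.203 -0.156
v 0.841 -1.22 0.117
v 1.145 -1.132 0.29
v 1.459 -0.958 0.328
v 0.108 3.565 2.166
v 0.874 3.806 1.918
v 0.372 4.115 3.514
v 0.696 4.072 1.844
v 0.428 4.26 1.819
v 0.112 4.342 1.848
v -0.204 4.306 1.924
v -0.473 4.157 2.038
v -0.654 3.918 2.17
v -0.718 3.625 2.303
v -0.657 3.323 2.414
v -0.479 3.058 2.488
v -0.212 2.87 2.512
v 0.104 2.787 2.484
v 0.421 2.823 2.408
v 0.69 2.972 2.294
v 0.87 3.211 2.161
v 0.935 3.504 2.029
f 2 4 1
f 5 2 1
f 1 4 3
f 3 5 1
f 2 8 4
f 6 2 5
f 6 8 2
f 4 8 3
f 7 5 3
f 3 8 7
f 7 6 5
f 8 6 7
f 10 9 12
f 10 12 11
f 12 9 13
f 12 13 11
f 13 9 14
f 13 14 11
f 14 9 15
f 14 15 11
f 15 9 16
f 15 16 11
f 16 9 17
f 16 17 11
f 17 9 18
f 17 18 11
f 18 9 19
f 18 19 11
f 19 9 20
f 19 20 11
f 20 9 21
f 20 21 11
f 21 9 22
f 21 22 11
f 22 9 23
f 22 23 11
f 23 9 24
f 23 24 11
f 24 9 10
f 24 10 11
f 26 25 28
f 26 28 27
f 28 25 29
f 28 29 27
f 29 25 30
f 29 30 27
f 30 25 31
f 30 31 27
f 31 25 32
f 31 32 27
f 32 25 33
f 32 33 27
f 33 25 34
f 33 34 27
f 34 25 35
f 34 35 27
f 35 25 36
f 35 36 27
f 36 25 37
f 36 37 27
f 37 25 38
f 37 38 27
f 38 25 39
f 38 39 27
f 39 25 40
f 39 40 27
f 40 25 41
f 40 41 27
f 41 25 42
f 41 42 27
f 42 25 26
f 42 26 27



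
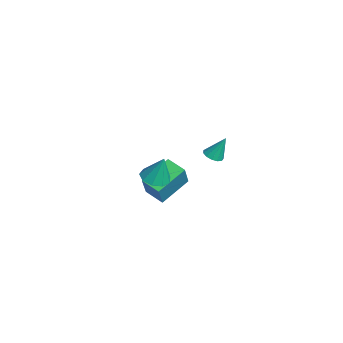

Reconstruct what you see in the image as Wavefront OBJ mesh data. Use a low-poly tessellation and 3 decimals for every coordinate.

v -3.261 -2.503 -4.217
v -2.394 -2.845 -2.747
v -4.172 -0.964 -3.32
v -3.305 -1.307 -1.851
v -2.375 -1.773 -4.569
v -1.508 -2.116 -3.1
v -3.286 -0.235 -3.673
v -2.419 -0.577 -2.203
v -0.691 -2.427 -1.418
v -0.262 -3.14 -1.309
v -0.389 -2.013 0.098
v 0.09 -2.725 -1.493
v 0.077 -2.17 -1.641
v -0.296 -1.735 -1.685
v -0.854 -1.624 -1.604
v -1.336 -1.888 -1.436
v -1.516 -2.404 -1.259
v -1.31 -2.931 -1.157
v -0.815 -3.222 -1.176
v 3.564 -0.281 2.675
v 3.941 0.062 2.468
v 3.696 0.301 3.885
v 3.666 0.201 2.431
v 3.359 0.187 2.472
v 3.117 0.025 2.576
v 3.017 -0.235 2.713
v 3.09 -0.51 2.837
v 3.313 -0.712 2.909
v 3.616 -0.777 2.908
v 3.903 -0.685 2.832
v 4.081 -0.465 2.706
v 4.095 -0.187 2.571
f 2 4 1
f 5 2 1
f 1 4 3
f 3 5 1
f 2 8 4
f 6 2 5
f 6 8 2
f 4 8 3
f 7 5 3
f 3 8 7
f 7 6 5
f 8 6 7
f 10 9 12
f 10 12 11
f 12 9 13
f 12 13 11
f 13 9 14
f 13 14 11
f 14 9 15
f 14 15 11
f 15 9 16
f 15 16 11
f 16 9 17
f 16 17 11
f 17 9 18
f 17 18 11
f 18 9 19
f 18 19 11
f 19 9 10
f 19 10 11
f 21 20 23
f 21 23 22
f 23 20 24
f 23 24 22
f 24 20 25
f 24 25 22
f 25 20 26
f 25 26 22
f 26 20 27
f 26 27 22
f 27 20 28
f 27 28 22
f 28 20 29
f 28 29 22
f 29 20 30
f 29 30 22
f 30 20 31
f 30 31 22
f 31 20 32
f 31 32 22
f 32 20 21
f 32 21 22



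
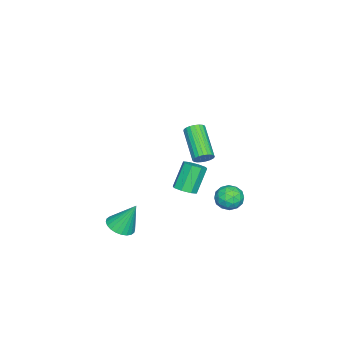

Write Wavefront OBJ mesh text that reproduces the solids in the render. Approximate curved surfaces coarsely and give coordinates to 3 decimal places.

v 2.274 -1.118 -3.297
v 3.129 -1.044 -3.238
v 2.086 -0.282 -1.623
v 3.049 -0.756 -3.39
v 2.851 -0.523 -3.529
v 2.565 -0.381 -3.632
v 2.235 -0.351 -3.684
v 1.911 -0.437 -3.677
v 1.642 -0.627 -3.613
v 1.469 -0.892 -3.5
v 1.419 -1.191 -3.356
v 1.499 -1.479 -3.204
v 1.697 -1.712 -3.065
v 1.983 -1.854 -2.962
v 2.313 -1.884 -2.91
v 2.637 -1.798 -2.917
v 2.906 -1.608 -2.981
v 3.079 -1.343 -3.094
v 1.028 2.041 -0.475
v 1.618 2.083 -0.139
v 0.762 2.34 1.331
v 0.172 2.299 0.995
v 1.455 2.545 -0.314
v 0.6 2.802 1.156
v 1.043 2.713 -0.584
v 0.187 2.97 0.886
v 0.621 2.487 -0.789
v -0.234 2.744 0.68
v 0.438 2 -0.811
v -0.418 2.257 0.659
v 0.6 1.538 -0.636
v -0.255 1.795 0.834
v 1.013 1.37 -0.366
v 0.157 1.627 1.104
v 1.434 1.596 -0.16
v 0.579 1.853 1.309
v -2.658 3.715 -3.967
v -2.13 3.653 -3.261
v -3.51 2.707 -3.419
v -2.982 2.645 -2.713
v -3.467 3.373 -2.84
v -2.94 3.996 -3.179
v -2.7 2.364 -3.501
v -2.173 2.987 -3.84
v -2.156 2.819 -2.973
v -2.63 3.442 -2.565
v -3.01 2.918 -4.115
v -3.484 3.541 -3.707
v -2.319 3.772 -3.663
v -3.321 2.588 -3.017
v -3.606 3.015 -3.092
v -3.296 2.979 -2.677
v -2.795 3.974 -3.614
v -2.485 3.937 -3.199
v -3.271 3.773 -2.952
v -3.155 2.423 -3.481
v -2.845 2.386 -3.066
v -2.344 3.381 -4.003
v -2.034 3.345 -3.588
v -2.369 2.587 -3.728
v -2.025 3.246 -3.078
v -2.525 2.653 -2.756
v -2.359 2.488 -3.219
v -2.05 2.854 -3.418
v -2.303 3.612 -2.838
v -2.804 3.02 -2.516
v -3.089 3.447 -2.59
v -2.779 3.813 -2.79
v -2.319 3.122 -2.669
v -2.836 3.34 -4.164
v -3.337 2.748 -3.842
v -2.861 2.547 -3.89
v -2.551 2.913 -4.09
v -3.115 3.707 -3.924
v -3.615 3.114 -3.602
v -3.59 3.506 -3.262
v -3.281 3.872 -3.461
v -3.321 3.238 -4.011
v 2.223 3.516 3.085
v 2.537 3.627 3.56
v 1.13 2.596 4.73
v 0.817 2.484 4.255
v 2.39 3.818 3.552
v 0.983 2.787 4.721
v 2.214 3.956 3.462
v 0.807 2.925 4.632
v 2.039 4.019 3.308
v 0.633 2.988 4.477
v 1.897 3.994 3.115
v 0.49 2.963 4.284
v 1.811 3.887 2.916
v 0.404 2.856 4.086
v 1.796 3.715 2.747
v 0.389 2.684 3.917
v 1.855 3.509 2.637
v 0.449 2.478 3.807
v 1.978 3.304 2.604
v 0.571 2.273 3.774
v 2.143 3.136 2.654
v 0.737 2.105 3.824
v 2.322 3.033 2.779
v 0.916 2.002 3.948
v 2.484 3.014 2.957
v 1.077 1.983 4.126
v 2.601 3.081 3.157
v 1.194 2.05 4.326
v 2.653 3.224 3.344
v 1.246 2.193 4.514
v 2.63 3.417 3.487
v 1.223 2.386 4.657
f 2 1 4
f 2 4 3
f 4 1 5
f 4 5 3
f 5 1 6
f 5 6 3
f 6 1 7
f 6 7 3
f 7 1 8
f 7 8 3
f 8 1 9
f 8 9 3
f 9 1 10
f 9 10 3
f 10 1 11
f 10 11 3
f 11 1 12
f 11 12 3
f 12 1 13
f 12 13 3
f 13 1 14
f 13 14 3
f 14 1 15
f 14 15 3
f 15 1 16
f 15 16 3
f 16 1 17
f 16 17 3
f 17 1 18
f 17 18 3
f 18 1 2
f 18 2 3
f 20 19 23
f 20 23 21
f 21 23 24
f 21 24 22
f 23 19 25
f 23 25 24
f 24 25 26
f 24 26 22
f 25 19 27
f 25 27 26
f 26 27 28
f 26 28 22
f 27 19 29
f 27 29 28
f 28 29 30
f 28 30 22
f 29 19 31
f 29 31 30
f 30 31 32
f 30 32 22
f 31 19 33
f 31 33 32
f 32 33 34
f 32 34 22
f 33 19 35
f 33 35 34
f 34 35 36
f 34 36 22
f 35 19 20
f 35 20 36
f 36 20 21
f 36 21 22
f 37 74 53
f 74 48 77
f 53 77 42
f 74 77 53
f 37 53 49
f 53 42 54
f 49 54 38
f 53 54 49
f 37 49 58
f 49 38 59
f 58 59 44
f 49 59 58
f 37 58 70
f 58 44 73
f 70 73 47
f 58 73 70
f 37 70 74
f 70 47 78
f 74 78 48
f 70 78 74
f 38 54 65
f 54 42 68
f 65 68 46
f 54 68 65
f 42 77 55
f 77 48 76
f 55 76 41
f 77 76 55
f 48 78 75
f 78 47 71
f 75 71 39
f 78 71 75
f 47 73 72
f 73 44 60
f 72 60 43
f 73 60 72
f 44 59 64
f 59 38 61
f 64 61 45
f 59 61 64
f 40 66 52
f 66 46 67
f 52 67 41
f 66 67 52
f 40 52 50
f 52 41 51
f 50 51 39
f 52 51 50
f 40 50 57
f 50 39 56
f 57 56 43
f 50 56 57
f 40 57 62
f 57 43 63
f 62 63 45
f 57 63 62
f 40 62 66
f 62 45 69
f 66 69 46
f 62 69 66
f 41 67 55
f 67 46 68
f 55 68 42
f 67 68 55
f 39 51 75
f 51 41 76
f 75 76 48
f 51 76 75
f 43 56 72
f 56 39 71
f 72 71 47
f 56 71 72
f 45 63 64
f 63 43 60
f 64 60 44
f 63 60 64
f 46 69 65
f 69 45 61
f 65 61 38
f 69 61 65
f 80 79 83
f 80 83 81
f 81 83 84
f 81 84 82
f 83 79 85
f 83 85 84
f 84 85 86
f 84 86 82
f 85 79 87
f 85 87 86
f 86 87 88
f 86 88 82
f 87 79 89
f 87 89 88
f 88 89 90
f 88 90 82
f 89 79 91
f 89 91 90
f 90 91 92
f 90 92 82
f 91 79 93
f 91 93 92
f 92 93 94
f 92 94 82
f 93 79 95
f 93 95 94
f 94 95 96
f 94 96 82
f 95 79 97
f 95 97 96
f 96 97 98
f 96 98 82
f 97 79 99
f 97 99 98
f 98 99 100
f 98 100 82
f 99 79 101
f 99 101 100
f 100 101 102
f 100 102 82
f 101 79 103
f 101 103 102
f 102 103 104
f 102 104 82
f 103 79 105
f 103 105 104
f 104 105 106
f 104 106 82
f 105 79 107
f 105 107 106
f 106 107 108
f 106 108 82
f 107 79 109
f 107 109 108
f 108 109 110
f 108 110 82
f 109 79 80
f 109 80 110
f 110 80 81
f 110 81 82



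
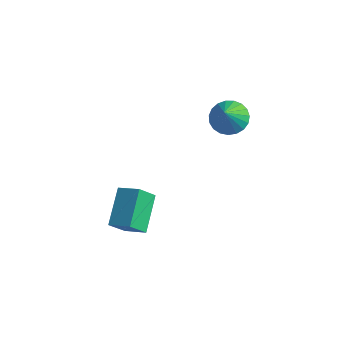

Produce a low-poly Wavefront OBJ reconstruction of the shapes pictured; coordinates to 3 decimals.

v -3.527 -4.472 -3.725
v -3.867 -5.281 -2.725
v -4.169 -2.816 -2.603
v -4.509 -3.625 -1.604
v -2.371 -4.355 -3.236
v -2.711 -5.164 -2.237
v -3.013 -2.699 -2.115
v -3.353 -3.508 -1.115
v -0.833 0.167 2.877
v -0.423 -0.502 2.324
v -0.567 -0.667 4.083
v -0.112 -0.269 2.417
v 0.074 0.04 2.589
v 0.103 0.37 2.811
v -0.03 0.666 3.045
v -0.302 0.875 3.249
v -0.665 0.961 3.389
v -1.058 0.911 3.441
v -1.412 0.731 3.395
v -1.665 0.454 3.26
v -1.775 0.128 3.058
v -1.722 -0.192 2.825
v -1.515 -0.45 2.601
v -1.191 -0.601 2.425
v -0.804 -0.619 2.327
f 2 4 1
f 5 2 1
f 1 4 3
f 3 5 1
f 2 8 4
f 6 2 5
f 6 8 2
f 4 8 3
f 7 5 3
f 3 8 7
f 7 6 5
f 8 6 7
f 10 9 12
f 10 12 11
f 12 9 13
f 12 13 11
f 13 9 14
f 13 14 11
f 14 9 15
f 14 15 11
f 15 9 16
f 15 16 11
f 16 9 17
f 16 17 11
f 17 9 18
f 17 18 11
f 18 9 19
f 18 19 11
f 19 9 20
f 19 20 11
f 20 9 21
f 20 21 11
f 21 9 22
f 21 22 11
f 22 9 23
f 22 23 11
f 23 9 24
f 23 24 11
f 24 9 25
f 24 25 11
f 25 9 10
f 25 10 11



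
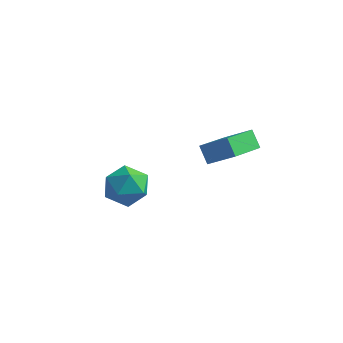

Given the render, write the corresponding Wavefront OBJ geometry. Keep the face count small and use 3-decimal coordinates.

v -2.909 4.547 -2.107
v -1.793 4.578 -2.409
v -3.207 3.182 -3.351
v -2.091 3.213 -3.653
v -2.397 2.819 -2.61
v -2.213 3.662 -1.841
v -2.787 4.098 -3.919
v -2.603 4.941 -3.15
v -1.718 4.3 -3.529
v -1.477 3.51 -2.72
v -3.523 4.25 -3.04
v -3.282 3.46 -2.231
v 1.589 2.536 2.255
v 2.778 2.652 3.077
v 1.908 4.435 1.525
v 3.097 4.551 2.347
v 2.123 2.169 1.533
v 3.312 2.285 2.355
v 2.442 4.068 0.803
v 3.631 4.184 1.625
f 1 12 6
f 1 6 2
f 1 2 8
f 1 8 11
f 1 11 12
f 2 6 10
f 6 12 5
f 12 11 3
f 11 8 7
f 8 2 9
f 4 10 5
f 4 5 3
f 4 3 7
f 4 7 9
f 4 9 10
f 5 10 6
f 3 5 12
f 7 3 11
f 9 7 8
f 10 9 2
f 14 16 13
f 17 14 13
f 13 16 15
f 15 17 13
f 14 20 16
f 18 14 17
f 18 20 14
f 16 20 15
f 19 17 15
f 15 20 19
f 19 18 17
f 20 18 19



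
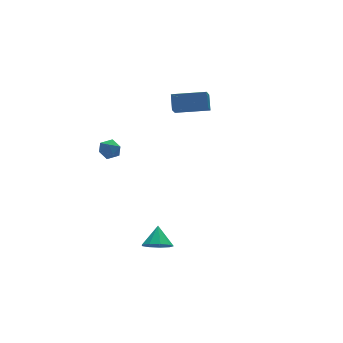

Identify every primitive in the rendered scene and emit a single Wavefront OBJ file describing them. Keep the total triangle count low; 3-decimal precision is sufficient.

v 2.719 1.958 1.424
v 3.006 2.7 2.254
v 0.92 2.98 1.132
v 1.207 3.722 1.962
v 3.233 2.638 0.638
v 3.52 3.38 1.468
v 1.434 3.66 0.346
v 1.721 4.402 1.176
v -3.556 -4.394 -4.217
v -3.163 -3.906 -4.85
v -3.104 -3.546 -3.283
v -3.731 -3.707 -4.755
v -4.217 -3.829 -4.41
v -4.393 -4.216 -3.974
v -4.178 -4.685 -3.652
v -3.672 -5.019 -3.595
v -3.112 -5.06 -3.829
v -2.759 -4.789 -4.245
v -2.779 -4.333 -4.648
v -3.528 3.403 -1.403
v -2.92 3.7 -1.086
v -3.16 2.3 -1.074
v -2.552 2.597 -0.757
v -3.225 2.715 -0.457
v -3.453 3.396 -0.66
v -2.627 2.604 -1.5
v -2.855 3.285 -1.703
v -2.364 3.206 -1.146
v -2.734 3.275 -0.501
v -3.346 2.725 -1.659
v -3.716 2.794 -1.014
f 2 4 1
f 5 2 1
f 1 4 3
f 3 5 1
f 2 8 4
f 6 2 5
f 6 8 2
f 4 8 3
f 7 5 3
f 3 8 7
f 7 6 5
f 8 6 7
f 10 9 12
f 10 12 11
f 12 9 13
f 12 13 11
f 13 9 14
f 13 14 11
f 14 9 15
f 14 15 11
f 15 9 16
f 15 16 11
f 16 9 17
f 16 17 11
f 17 9 18
f 17 18 11
f 18 9 19
f 18 19 11
f 19 9 10
f 19 10 11
f 20 31 25
f 20 25 21
f 20 21 27
f 20 27 30
f 20 30 31
f 21 25 29
f 25 31 24
f 31 30 22
f 30 27 26
f 27 21 28
f 23 29 24
f 23 24 22
f 23 22 26
f 23 26 28
f 23 28 29
f 24 29 25
f 22 24 31
f 26 22 30
f 28 26 27
f 29 28 21



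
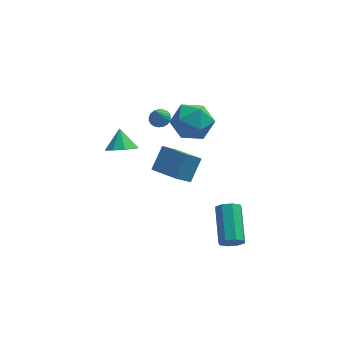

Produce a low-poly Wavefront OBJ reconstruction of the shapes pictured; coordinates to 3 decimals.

v -0.527 0.832 1.619
v 0.525 0.377 1.202
v -0.805 -0.797 2.698
v 0.247 -1.252 2.281
v 0.254 -0.296 3.038
v 0.426 0.711 2.371
v -0.706 -1.131 1.529
v -0.534 -0.124 0.862
v 0.414 -0.837 1.146
v 1.008 -0.321 2.079
v -1.288 -0.099 1.821
v -0.694 0.417 2.754
v -2.176 -1.952 -0.294
v -1.638 -1.034 0.734
v -1.43 -1.271 -1.292
v -0.892 -0.353 -0.264
v -0.968 -2.927 -0.056
v -0.43 -2.009 0.972
v -0.222 -2.246 -1.054
v 0.316 -1.328 -0.026
v 1.799 -4.816 -3.469
v 2.401 -4.933 -3.154
v 2.264 -3.001 -2.175
v 1.661 -2.884 -2.491
v 2.46 -4.693 -3.62
v 2.323 -2.761 -2.642
v 2.132 -4.524 -3.998
v 1.995 -2.592 -3.02
v 1.609 -4.527 -4.066
v 1.472 -2.595 -3.088
v 1.196 -4.699 -3.785
v 1.059 -2.767 -2.806
v 1.137 -4.939 -3.318
v 1 -3.007 -2.34
v 1.465 -5.108 -2.94
v 1.328 -3.176 -1.962
v 1.988 -5.105 -2.872
v 1.851 -3.173 -1.894
v -3.572 -4.002 3.392
v -2.746 -3.924 3.412
v -3.668 -3.218 4.268
v -2.968 -3.547 3.05
v -3.473 -3.383 2.848
v -4.024 -3.509 2.901
v -4.364 -3.866 3.183
v -4.333 -4.287 3.563
v -3.946 -4.574 3.863
v -3.384 -4.594 3.943
v -2.91 -4.337 3.765
v -1.767 0.067 1.968
v -1.391 -0.338 1.83
v -1.993 -0.527 3.092
v -1.254 -0.179 1.941
v -1.206 0.022 2.057
v -1.255 0.231 2.158
v -1.393 0.411 2.226
v -1.596 0.532 2.249
v -1.828 0.573 2.224
v -2.05 0.526 2.154
v -2.222 0.399 2.053
v -2.317 0.215 1.937
v -2.316 0.006 1.826
v -2.22 -0.193 1.74
v -2.046 -0.347 1.694
v -1.824 -0.43 1.695
v -1.592 -0.427 1.743
f 1 12 6
f 1 6 2
f 1 2 8
f 1 8 11
f 1 11 12
f 2 6 10
f 6 12 5
f 12 11 3
f 11 8 7
f 8 2 9
f 4 10 5
f 4 5 3
f 4 3 7
f 4 7 9
f 4 9 10
f 5 10 6
f 3 5 12
f 7 3 11
f 9 7 8
f 10 9 2
f 14 16 13
f 17 14 13
f 13 16 15
f 15 17 13
f 14 20 16
f 18 14 17
f 18 20 14
f 16 20 15
f 19 17 15
f 15 20 19
f 19 18 17
f 20 18 19
f 22 21 25
f 22 25 23
f 23 25 26
f 23 26 24
f 25 21 27
f 25 27 26
f 26 27 28
f 26 28 24
f 27 21 29
f 27 29 28
f 28 29 30
f 28 30 24
f 29 21 31
f 29 31 30
f 30 31 32
f 30 32 24
f 31 21 33
f 31 33 32
f 32 33 34
f 32 34 24
f 33 21 35
f 33 35 34
f 34 35 36
f 34 36 24
f 35 21 37
f 35 37 36
f 36 37 38
f 36 38 24
f 37 21 22
f 37 22 38
f 38 22 23
f 38 23 24
f 40 39 42
f 40 42 41
f 42 39 43
f 42 43 41
f 43 39 44
f 43 44 41
f 44 39 45
f 44 45 41
f 45 39 46
f 45 46 41
f 46 39 47
f 46 47 41
f 47 39 48
f 47 48 41
f 48 39 49
f 48 49 41
f 49 39 40
f 49 40 41
f 51 50 53
f 51 53 52
f 53 50 54
f 53 54 52
f 54 50 55
f 54 55 52
f 55 50 56
f 55 56 52
f 56 50 57
f 56 57 52
f 57 50 58
f 57 58 52
f 58 50 59
f 58 59 52
f 59 50 60
f 59 60 52
f 60 50 61
f 60 61 52
f 61 50 62
f 61 62 52
f 62 50 63
f 62 63 52
f 63 50 64
f 63 64 52
f 64 50 65
f 64 65 52
f 65 50 66
f 65 66 52
f 66 50 51
f 66 51 52

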